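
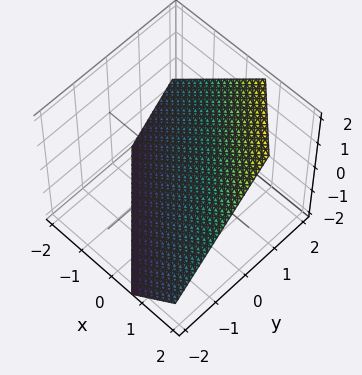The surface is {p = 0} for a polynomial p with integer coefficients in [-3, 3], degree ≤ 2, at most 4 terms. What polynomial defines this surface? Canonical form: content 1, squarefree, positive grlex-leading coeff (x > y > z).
3*x + 3*y - 3*z - 2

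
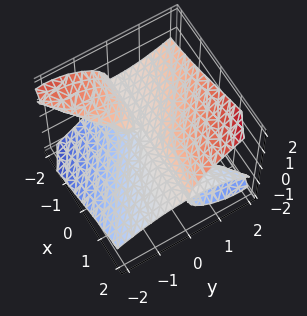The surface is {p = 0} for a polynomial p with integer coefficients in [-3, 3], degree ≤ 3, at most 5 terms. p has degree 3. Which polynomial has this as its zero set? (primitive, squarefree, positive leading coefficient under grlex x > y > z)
3*x*y*z + y^3 - 3*z^3

(a) There are 2 components. Treating them together as one polynomial.
(b) deg p = 3. The shape is more complex than any degree-2 surface.
(c) From the axis intercepts and sections: it meets the z-axis at z = 0 (among the integer gridlines); every point of the x-axis in the box is on the surface; it crosses the y-axis at the gridline y = 0.
(d) Fitting integer coefficients to these (and the overall shape) gives p.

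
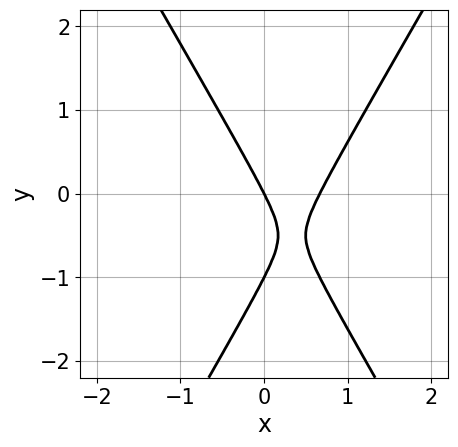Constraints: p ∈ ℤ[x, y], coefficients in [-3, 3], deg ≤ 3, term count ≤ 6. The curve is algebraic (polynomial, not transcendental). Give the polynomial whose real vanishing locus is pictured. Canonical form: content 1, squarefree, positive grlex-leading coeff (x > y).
1. deg p = 2. No degree-1 curve has this shape.
2. Against the integer gridlines: it crosses the x-axis at the gridline x = 0; the y-axis gridline crossings are at y ∈ {-1, 0}.
3. Together with the visible shape, these determine p as stated.

3*x^2 - y^2 - 2*x - y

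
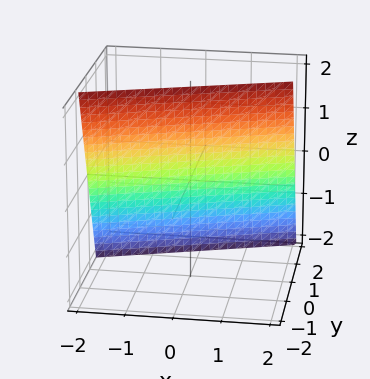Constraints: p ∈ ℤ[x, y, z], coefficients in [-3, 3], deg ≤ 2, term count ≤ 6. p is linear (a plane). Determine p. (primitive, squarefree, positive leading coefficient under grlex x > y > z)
x - 3*y - z + 2

1. The degree is 1 — the surface is flat (a plane).
2. From the axis intercepts and sections: one x-axis crossing is at x = -2; one z-axis crossing is at z = 2.
3. The integer polynomial consistent with all of this is the stated p.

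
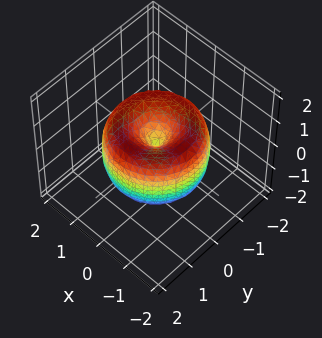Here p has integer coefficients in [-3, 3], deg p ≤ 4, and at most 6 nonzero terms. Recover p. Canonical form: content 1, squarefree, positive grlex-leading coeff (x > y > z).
The degree is 4 — a generic line meets the surface in up to 4 points.
By symmetry, the z-axis is an axis of rotation, so x and y enter only as x² + y².
Against the integer gridlines: it crosses the z-axis at the gridline z = 0; it crosses the x-axis at the gridline x = 0.
Together with the visible shape, these determine p as stated.

x^4 + 2*x^2*y^2 + y^4 - 2*x^2 - 2*y^2 + z^2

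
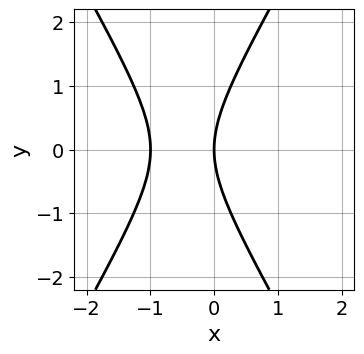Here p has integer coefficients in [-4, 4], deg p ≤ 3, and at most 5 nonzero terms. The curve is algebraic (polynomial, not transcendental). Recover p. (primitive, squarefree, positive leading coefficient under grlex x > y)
deg p = 2. The shape is more complex than any degree-1 curve.
Symmetries: the y ↦ −y reflection is a symmetry, so y appears only in even powers.
Against the integer gridlines: the x-axis gridline crossings are at x ∈ {-1, 0}; one y-axis crossing is at y = 0.
These observations pin down the coefficients.

3*x^2 - y^2 + 3*x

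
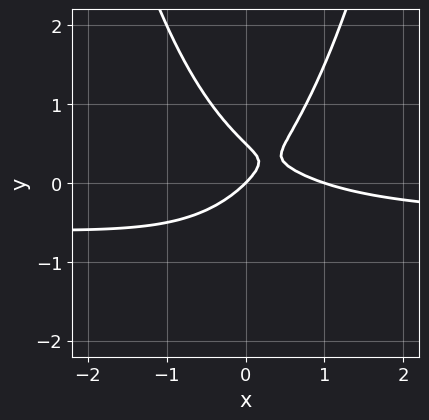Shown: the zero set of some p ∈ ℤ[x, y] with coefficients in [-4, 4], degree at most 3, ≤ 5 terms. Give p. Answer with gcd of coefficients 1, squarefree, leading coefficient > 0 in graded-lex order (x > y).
1. Degree: a generic line meets the curve in up to 3 points, so deg p = 3.
2. From the visible intercepts: among the integer gridlines, it crosses the x-axis at x ∈ {0, 1}; one y-axis crossing is at y = 0.
3. Putting this together gives p.

2*x^2*y + x^2 - 2*y^2 - x + y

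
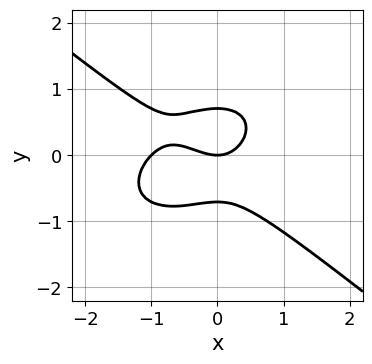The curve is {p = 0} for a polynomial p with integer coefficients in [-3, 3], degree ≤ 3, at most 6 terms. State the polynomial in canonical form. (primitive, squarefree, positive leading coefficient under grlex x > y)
x^3 + 2*y^3 + x^2 - y

(a) Degree: no degree-2 curve has this shape, so deg p = 3.
(b) From the axis intercepts and sections: one y-axis crossing is at y = 0; the x-axis gridline crossings are at x ∈ {-1, 0}.
(c) Fitting integer coefficients to these (and the overall shape) gives p.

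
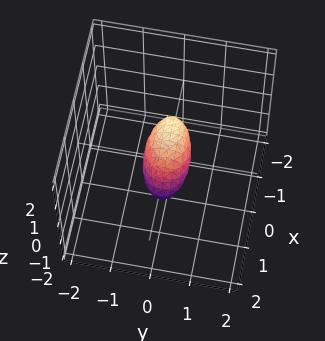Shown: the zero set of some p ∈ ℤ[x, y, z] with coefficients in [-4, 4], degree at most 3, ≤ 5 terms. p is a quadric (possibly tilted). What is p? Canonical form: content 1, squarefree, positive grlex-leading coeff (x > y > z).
Degree: a generic line meets the surface in up to 2 points, so deg p = 2.
The integer polynomial consistent with all of this is the stated p.

2*x^2 + 3*x*z + 3*y^2 + 3*z^2 - 1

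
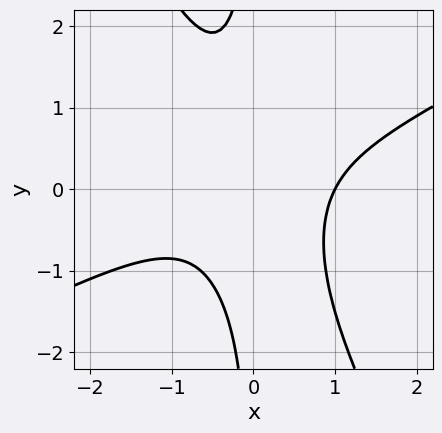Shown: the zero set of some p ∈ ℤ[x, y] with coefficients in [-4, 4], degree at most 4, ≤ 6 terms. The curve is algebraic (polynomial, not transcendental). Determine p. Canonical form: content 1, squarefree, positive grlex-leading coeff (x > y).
2*x^3 - 3*x^2*y - 2*x*y^2 - 2

deg p = 3.
Observable constraints: it misses every integer gridline on the y-axis; it meets the x-axis at x = 1 (among the integer gridlines).
Putting this together gives p.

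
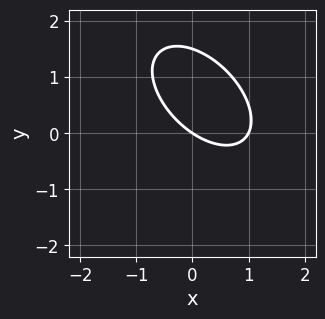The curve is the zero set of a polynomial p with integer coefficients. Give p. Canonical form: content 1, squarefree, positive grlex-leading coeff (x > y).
2*x^2 + 2*x*y + 2*y^2 - 2*x - 3*y

(a) Degree: no degree-1 curve has this shape, so deg p = 2.
(b) Observable constraints: the x-axis gridline crossings are at x ∈ {0, 1}; it crosses the y-axis at the gridline y = 0.
(c) Together with the visible shape, these determine p as stated.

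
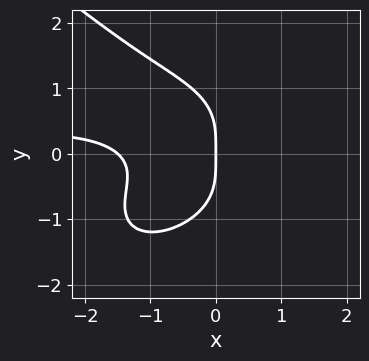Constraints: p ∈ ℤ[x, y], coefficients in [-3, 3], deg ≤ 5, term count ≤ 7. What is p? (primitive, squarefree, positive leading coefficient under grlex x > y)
x^3*y + 2*y^4 + 3*x*y^2 + 2*x^2 + 3*x

First, degree: a generic line meets the curve in up to 4 points, so deg p = 4.
Then, checking where it meets the axes: it meets the y-axis at y = 0 (among the integer gridlines); one x-axis crossing is at x = 0.
Finally, assembling these constraints gives the stated polynomial.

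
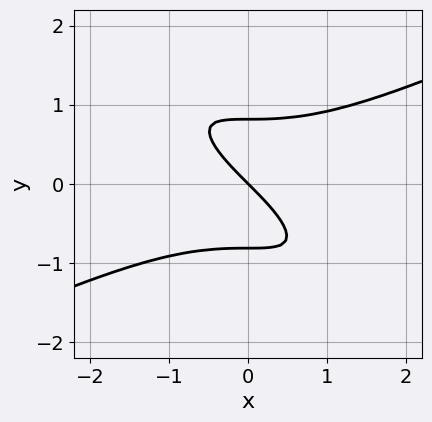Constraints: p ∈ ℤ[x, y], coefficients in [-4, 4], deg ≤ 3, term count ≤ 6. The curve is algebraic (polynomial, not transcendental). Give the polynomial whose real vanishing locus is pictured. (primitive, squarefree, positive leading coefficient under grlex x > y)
1. The degree is 3 — the shape is more complex than any degree-2 curve.
2. From the axis intercepts and sections: it crosses the x-axis at the gridline x = 0; one y-axis crossing is at y = 0.
3. Assembling these constraints gives the stated polynomial.

x^3 - 3*x*y^2 - 3*y^3 + 2*x + 2*y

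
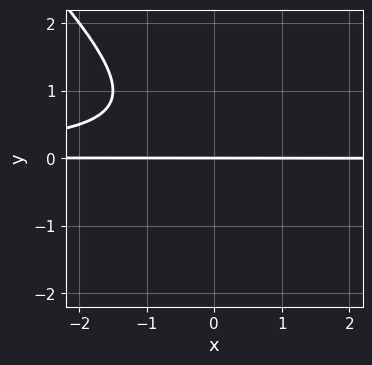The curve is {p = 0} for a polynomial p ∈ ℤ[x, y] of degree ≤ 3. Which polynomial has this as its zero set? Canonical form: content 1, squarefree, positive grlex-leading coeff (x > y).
(a) Degree: a generic line meets the curve in up to 3 points, so deg p = 3.
(b) From the visible intercepts: every point of the x-axis in the box is on the curve; it meets the y-axis at y = 0 (among the integer gridlines).
(c) Solving for integer coefficients yields p as stated.

2*x*y^2 + 2*y^3 - y^2 + 2*y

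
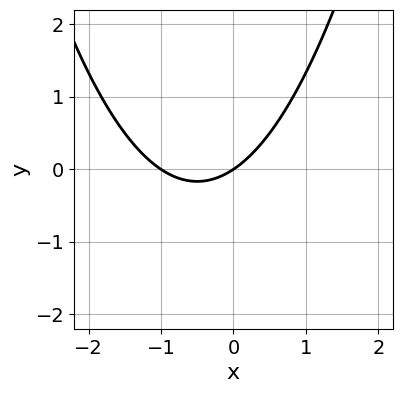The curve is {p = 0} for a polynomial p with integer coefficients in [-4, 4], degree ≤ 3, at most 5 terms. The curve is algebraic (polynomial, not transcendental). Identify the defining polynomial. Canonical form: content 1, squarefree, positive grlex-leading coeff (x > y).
2*x^2 + 2*x - 3*y

deg p = 2.
Checking where it meets the axes: among the integer gridlines, it crosses the x-axis at x ∈ {-1, 0}; it crosses the y-axis at the gridline y = 0.
Matching integer coefficients to the picture gives p.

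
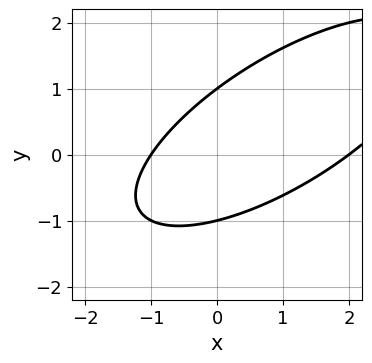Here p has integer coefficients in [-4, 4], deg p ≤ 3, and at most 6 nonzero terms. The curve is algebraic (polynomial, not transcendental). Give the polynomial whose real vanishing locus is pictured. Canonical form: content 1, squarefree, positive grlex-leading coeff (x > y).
Degree: a generic line meets the curve in up to 2 points, so deg p = 2.
From the visible intercepts: the y-axis gridline crossings are at y ∈ {-1, 1}; the x-axis gridline crossings are at x ∈ {-1, 2}.
Together with the visible shape, these determine p as stated.

x^2 - 2*x*y + 2*y^2 - x - 2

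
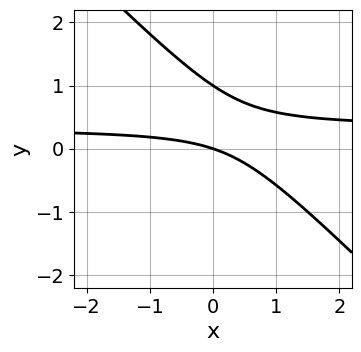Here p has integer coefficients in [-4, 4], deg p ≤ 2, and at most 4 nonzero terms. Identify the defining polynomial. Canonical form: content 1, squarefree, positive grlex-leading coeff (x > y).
3*x*y + 3*y^2 - x - 3*y

(a) The degree is 2 — no degree-1 curve has this shape.
(b) From the axis intercepts and sections: among the integer gridlines, it crosses the y-axis at y ∈ {0, 1}; one x-axis crossing is at x = 0.
(c) Matching integer coefficients to the picture gives p.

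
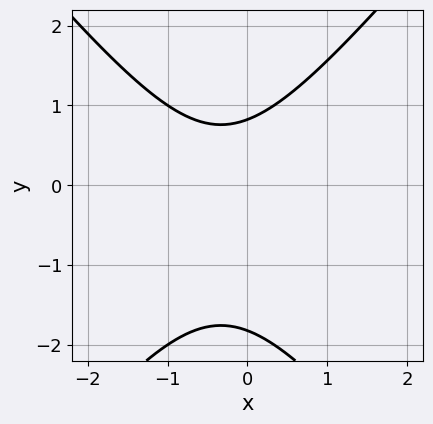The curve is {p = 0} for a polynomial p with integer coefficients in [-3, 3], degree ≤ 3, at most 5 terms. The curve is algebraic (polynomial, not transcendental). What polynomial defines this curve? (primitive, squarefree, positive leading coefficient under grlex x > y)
3*x^2 - 2*y^2 + 2*x - 2*y + 3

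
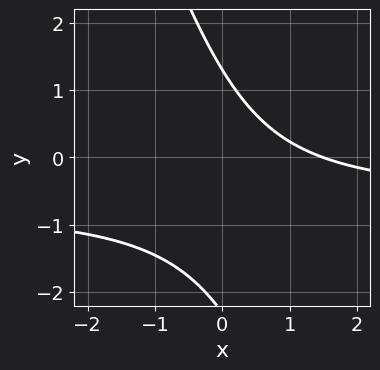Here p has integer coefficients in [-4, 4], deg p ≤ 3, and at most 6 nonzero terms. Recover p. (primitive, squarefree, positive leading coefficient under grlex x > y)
3*x*y + y^2 + 2*x + y - 3

1. The degree is 2 — a generic line meets the curve in up to 2 points.
2. Matching integer coefficients to the picture gives p.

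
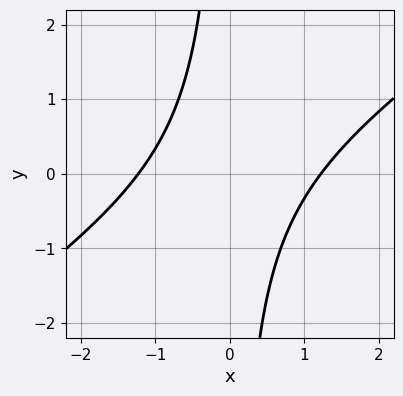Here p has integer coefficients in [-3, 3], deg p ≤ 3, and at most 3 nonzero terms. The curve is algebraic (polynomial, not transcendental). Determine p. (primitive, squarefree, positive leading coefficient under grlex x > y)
First, degree: no degree-1 curve has this shape, so deg p = 2.
Then, from the axis intercepts and sections: the curve avoids every integer y-axis point in the box.
Finally, the integer polynomial consistent with all of this is the stated p.

2*x^2 - 3*x*y - 3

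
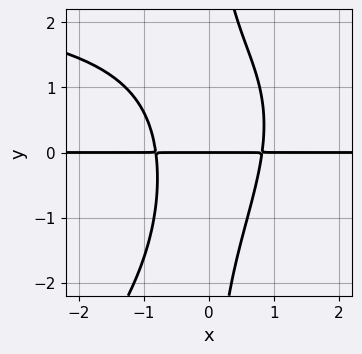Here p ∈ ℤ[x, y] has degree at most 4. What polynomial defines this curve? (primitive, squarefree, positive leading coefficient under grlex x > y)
Degree: no degree-3 curve has this shape, so deg p = 4.
From the visible intercepts: it crosses the y-axis at the gridline y = 0; every point of the x-axis in the box is on the curve.
The integer polynomial consistent with all of this is the stated p.

x^2*y^2 - x*y^3 - 3*x^2*y + 2*y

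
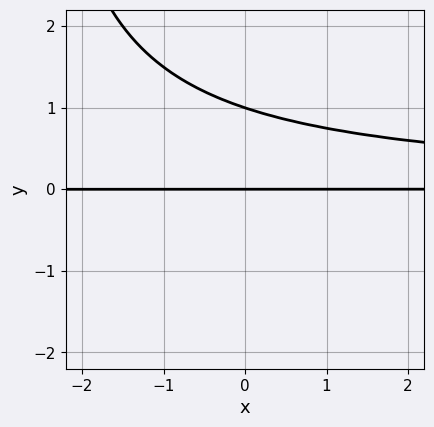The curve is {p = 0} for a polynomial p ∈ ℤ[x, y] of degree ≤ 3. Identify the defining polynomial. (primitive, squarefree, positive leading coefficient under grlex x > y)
x*y^2 + 3*y^2 - 3*y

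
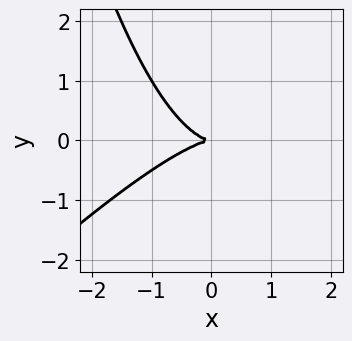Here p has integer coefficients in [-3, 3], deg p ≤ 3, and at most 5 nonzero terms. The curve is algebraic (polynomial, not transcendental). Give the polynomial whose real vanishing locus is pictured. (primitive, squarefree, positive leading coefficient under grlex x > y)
x^3 - x^2*y + 2*y^2

deg p = 3. No degree-2 curve has this shape.
Observable constraints: one y-axis crossing is at y = 0; it meets the x-axis at x = 0 (among the integer gridlines).
Assembling these constraints gives the stated polynomial.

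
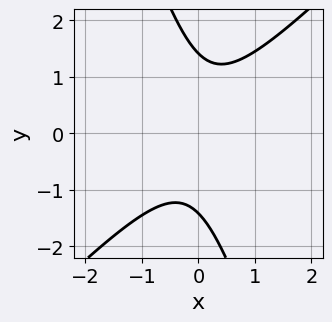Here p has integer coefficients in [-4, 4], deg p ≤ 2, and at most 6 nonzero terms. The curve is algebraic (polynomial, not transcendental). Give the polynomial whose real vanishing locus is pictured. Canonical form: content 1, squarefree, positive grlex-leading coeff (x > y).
3*x^2 - 2*x*y - y^2 + 2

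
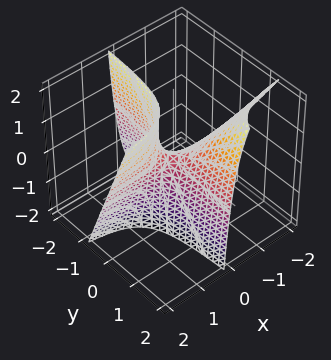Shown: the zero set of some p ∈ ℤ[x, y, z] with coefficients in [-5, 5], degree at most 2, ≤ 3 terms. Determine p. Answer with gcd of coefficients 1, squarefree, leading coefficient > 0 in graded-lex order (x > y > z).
4*x*y - 2*x*z + z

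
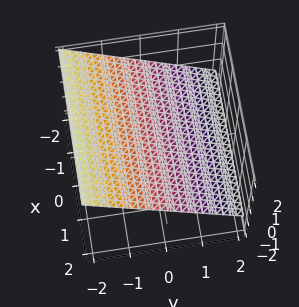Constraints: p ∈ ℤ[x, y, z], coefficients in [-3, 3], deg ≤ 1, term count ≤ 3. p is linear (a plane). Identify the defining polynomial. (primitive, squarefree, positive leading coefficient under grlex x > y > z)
First, deg p = 1. Every cross-section is a straight line — this is a plane.
Next, reading off the gridlines: it meets the y-axis at y = 1 (among the integer gridlines); the surface avoids every integer x-axis point in the box.
Finally, matching integer coefficients to the picture gives p.

2*y + 3*z - 2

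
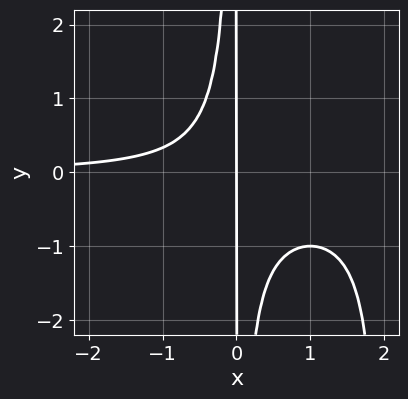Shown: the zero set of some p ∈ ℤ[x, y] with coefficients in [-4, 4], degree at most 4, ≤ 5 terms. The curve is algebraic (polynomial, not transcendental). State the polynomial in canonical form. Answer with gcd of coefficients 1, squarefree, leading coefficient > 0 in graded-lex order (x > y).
x^3*y - 2*x^2*y - x

First, degree: the shape is more complex than any degree-3 curve, so deg p = 4.
Then, observable constraints: the visible y-axis segment lies entirely on the curve; one x-axis crossing is at x = 0.
Finally, these observations pin down the coefficients.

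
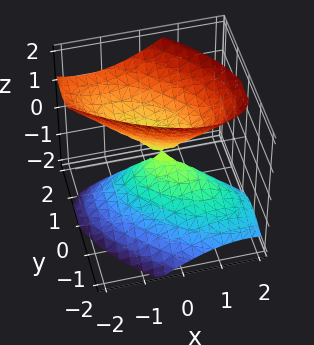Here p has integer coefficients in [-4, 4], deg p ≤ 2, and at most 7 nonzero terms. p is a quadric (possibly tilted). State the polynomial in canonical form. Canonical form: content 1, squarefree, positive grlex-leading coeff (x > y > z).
2*x^2 + 3*x*y + 3*y^2 - 2*y*z - 2*z^2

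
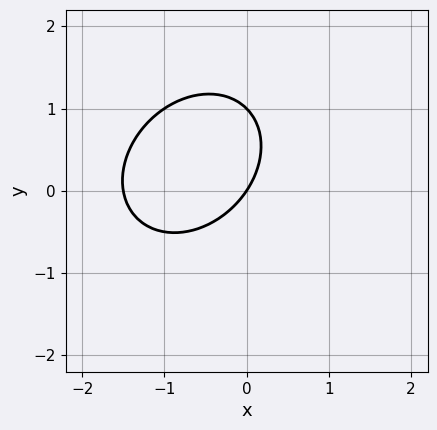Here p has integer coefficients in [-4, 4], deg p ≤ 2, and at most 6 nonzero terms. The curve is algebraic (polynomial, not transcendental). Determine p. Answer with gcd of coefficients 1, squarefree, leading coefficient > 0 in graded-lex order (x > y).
2*x^2 - x*y + 2*y^2 + 3*x - 2*y

First, degree: no degree-1 curve has this shape, so deg p = 2.
Then, observable constraints: it crosses the x-axis at the gridline x = 0; the y-axis gridline crossings are at y ∈ {0, 1}.
Finally, solving for integer coefficients yields p as stated.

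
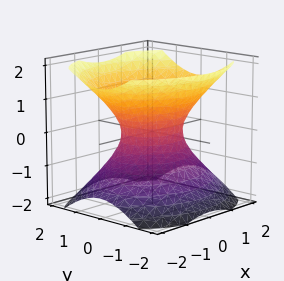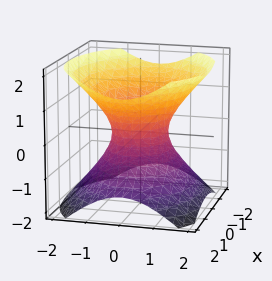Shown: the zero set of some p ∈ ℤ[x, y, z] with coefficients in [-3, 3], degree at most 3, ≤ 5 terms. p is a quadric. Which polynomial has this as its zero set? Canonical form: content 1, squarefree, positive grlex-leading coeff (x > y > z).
2*x^2 + 3*y^2 - 3*z^2 - 2

(a) The degree is 2 — an hourglass — one-sheet hyperboloid; a quadric.
(b) Symmetries: mirror symmetry z ↦ −z ⇒ only even powers of z; the y ↦ −y reflection is a symmetry, so y appears only in even powers; it's symmetric under x → −x, forcing even powers of x.
(c) Checking where it meets the axes: among the integer gridlines, it crosses the x-axis at x ∈ {-1, 1}; no z-intercept at any integer in the box.
(d) These observations pin down the coefficients.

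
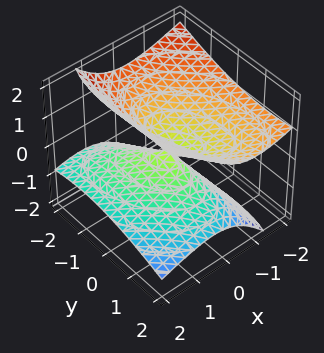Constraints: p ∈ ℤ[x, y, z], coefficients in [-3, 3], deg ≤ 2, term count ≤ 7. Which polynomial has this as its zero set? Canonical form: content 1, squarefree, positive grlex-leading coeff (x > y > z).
1. There are 2 components. They look like related sheets of one shape, so recover p as a whole.
2. The degree is 2 — no degree-1 surface has this shape.
3. From the axis intercepts and sections: one y-axis crossing is at y = 0; it crosses the x-axis at the gridline x = 0.
4. These observations pin down the coefficients.

2*x^2 + x*y + 3*x*z + y^2 - 3*z^2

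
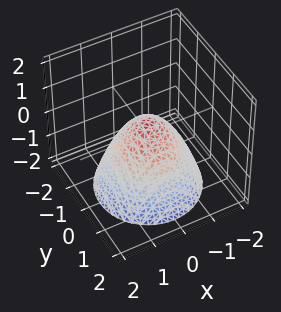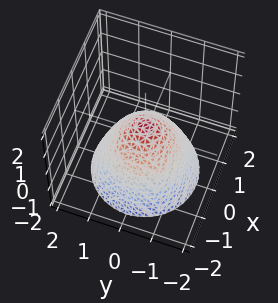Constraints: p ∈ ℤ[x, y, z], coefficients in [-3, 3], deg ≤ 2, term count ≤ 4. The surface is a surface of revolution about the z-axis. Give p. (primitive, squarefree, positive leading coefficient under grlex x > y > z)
1. Degree: no degree-1 surface has this shape, so deg p = 2.
2. Symmetries: rotational symmetry about the z-axis ⇒ p depends on x, y only through x² + y².
3. From the visible intercepts: a circular section at z = 0 has radius between 0 and 1.
4. Assembling these constraints gives the stated polynomial.

2*x^2 + 2*y^2 + 2*z - 1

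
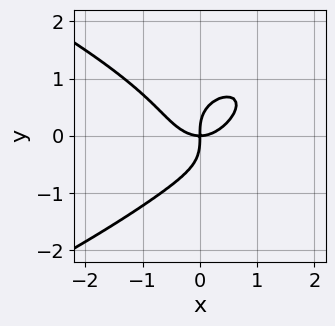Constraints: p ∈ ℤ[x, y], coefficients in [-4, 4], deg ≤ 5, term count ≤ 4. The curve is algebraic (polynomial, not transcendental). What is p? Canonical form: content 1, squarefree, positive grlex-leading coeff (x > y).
The degree is 4 — a generic line meets the curve in up to 4 points.
Checking where it meets the axes: it crosses the x-axis at the gridline x = 0; it meets the y-axis at y = 0 (among the integer gridlines).
Solving for integer coefficients yields p as stated.

y^4 + x^3 - x*y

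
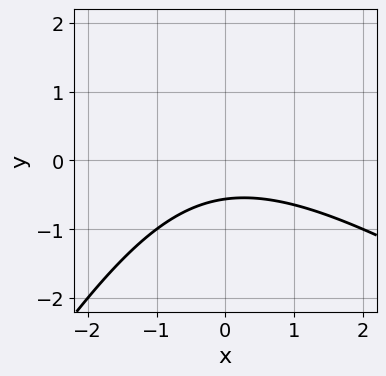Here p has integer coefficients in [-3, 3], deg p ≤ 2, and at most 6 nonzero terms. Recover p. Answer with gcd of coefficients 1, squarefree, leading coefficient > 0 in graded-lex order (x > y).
x^2 + x*y - y^2 + 3*y + 2

(a) Degree: no degree-1 curve has this shape, so deg p = 2.
(b) Observable constraints: the curve avoids every integer x-axis point in the box.
(c) Together with the visible shape, these determine p as stated.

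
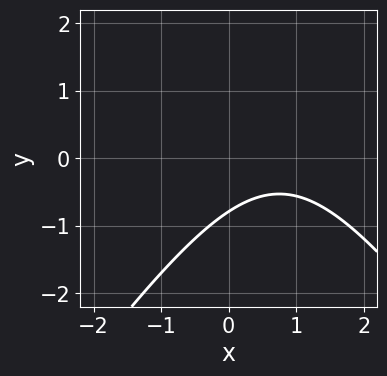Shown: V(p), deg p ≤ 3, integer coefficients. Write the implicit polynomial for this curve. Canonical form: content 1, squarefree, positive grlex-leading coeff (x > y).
Degree: a generic line meets the curve in up to 2 points, so deg p = 2.
Reading off the gridlines: it misses every integer gridline on the x-axis.
Solving for integer coefficients yields p as stated.

2*x^2 - y^2 - 3*x + 3*y + 3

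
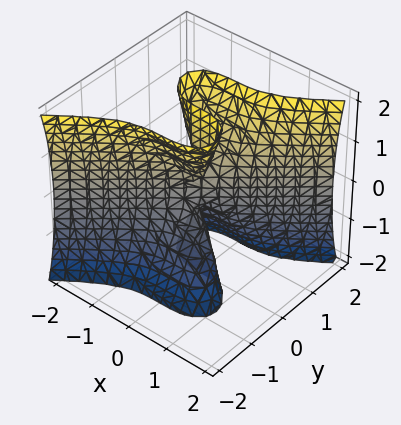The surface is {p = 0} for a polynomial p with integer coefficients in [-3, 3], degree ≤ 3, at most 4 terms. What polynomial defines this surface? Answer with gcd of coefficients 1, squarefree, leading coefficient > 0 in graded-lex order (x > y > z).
2*x^3 - 3*y^3 + y*z^2

(a) Degree: no degree-2 surface has this shape, so deg p = 3.
(b) Checking where it meets the axes: every point of the z-axis in the box is on the surface; one y-axis crossing is at y = 0; it meets the x-axis at x = 0 (among the integer gridlines).
(c) Assembling these constraints gives the stated polynomial.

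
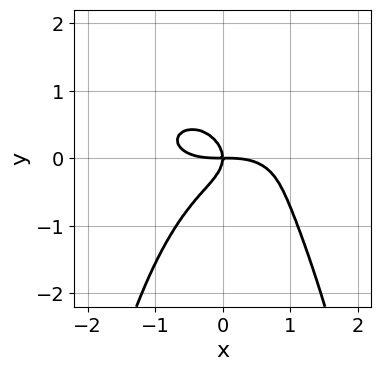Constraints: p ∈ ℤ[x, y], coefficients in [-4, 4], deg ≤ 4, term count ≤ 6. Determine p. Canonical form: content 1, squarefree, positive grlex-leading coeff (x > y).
x^4 + 3*x^2*y^2 + 3*y^3 + 2*x*y

The degree is 4 — a generic line meets the curve in up to 4 points.
Observable constraints: it crosses the x-axis at the gridline x = 0; one y-axis crossing is at y = 0.
Matching integer coefficients to the picture gives p.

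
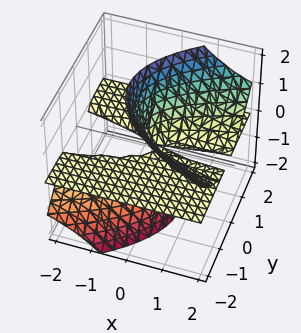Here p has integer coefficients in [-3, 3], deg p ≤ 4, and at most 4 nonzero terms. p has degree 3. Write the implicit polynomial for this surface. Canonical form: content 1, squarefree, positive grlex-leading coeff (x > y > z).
1. Degree: a generic line meets the surface in up to 3 points, so deg p = 3.
2. Checking where it meets the axes: it crosses the z-axis at the gridline z = 0; every point of the x-axis in the box is on the surface; the visible y-axis segment lies entirely on the surface.
3. Solving for integer coefficients yields p as stated.

3*x*z^2 - 2*y^2*z + z^3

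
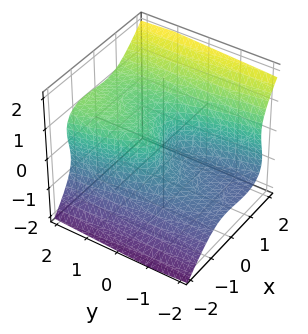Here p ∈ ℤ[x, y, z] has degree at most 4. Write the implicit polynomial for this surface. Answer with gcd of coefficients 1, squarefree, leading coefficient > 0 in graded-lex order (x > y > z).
2*x^3 + x^2*z - 3*z^3 - x + 2*y

(a) Degree: a generic line meets the surface in up to 3 points, so deg p = 3.
(b) Reading off the gridlines: it crosses the x-axis at the gridline x = 0; it meets the y-axis at y = 0 (among the integer gridlines); it meets the z-axis at z = 0 (among the integer gridlines).
(c) Solving for integer coefficients yields p as stated.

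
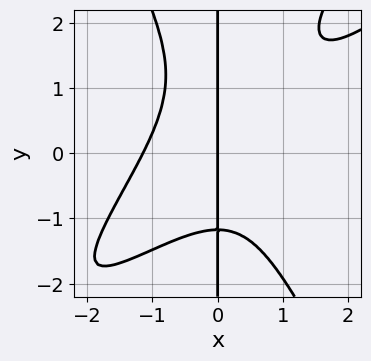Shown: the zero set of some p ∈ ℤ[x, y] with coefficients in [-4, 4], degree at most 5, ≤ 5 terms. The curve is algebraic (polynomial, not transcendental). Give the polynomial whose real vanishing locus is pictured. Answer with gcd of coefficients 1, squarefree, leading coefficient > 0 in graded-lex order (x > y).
2*x^4 - 3*x^3*y + x*y^3 - x*y^2 + 3*x

The degree is 4 — the shape is more complex than any degree-3 curve.
Checking where it meets the axes: it meets the x-axis at x = 0 (among the integer gridlines); the visible y-axis segment lies entirely on the curve.
These observations pin down the coefficients.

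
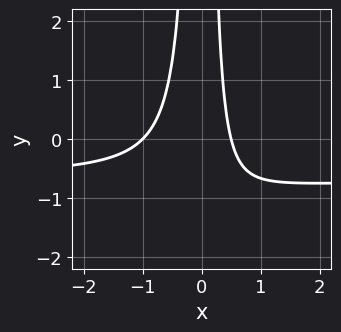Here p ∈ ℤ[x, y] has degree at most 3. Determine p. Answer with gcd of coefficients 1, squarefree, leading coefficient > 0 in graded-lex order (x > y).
(a) Degree: no degree-2 curve has this shape, so deg p = 3.
(b) From the axis intercepts and sections: the curve avoids every integer y-axis point in the box; it meets the x-axis at x = -1 (among the integer gridlines).
(c) Putting this together gives p.

3*x^2*y + 2*x^2 + x - 1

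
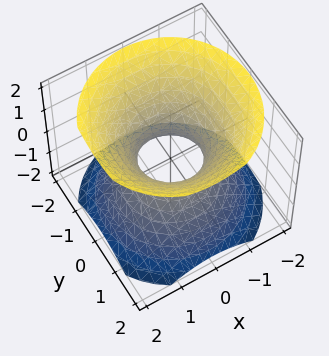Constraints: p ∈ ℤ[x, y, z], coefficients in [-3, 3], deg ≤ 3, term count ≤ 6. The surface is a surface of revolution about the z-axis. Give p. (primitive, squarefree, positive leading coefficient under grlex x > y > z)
First, deg p = 2. The shape is more complex than any degree-1 surface.
Then, by symmetry, the surface is invariant under rotation about z: p = q(x² + y², z).
Then, checking where it meets the axes: a circular section at z = -1 has radius between 1 and 2; it misses every integer gridline on the z-axis.
Finally, the integer polynomial consistent with all of this is the stated p.

3*x^2 + 3*y^2 - 3*z^2 - 2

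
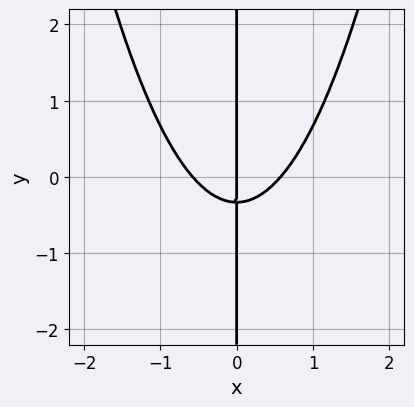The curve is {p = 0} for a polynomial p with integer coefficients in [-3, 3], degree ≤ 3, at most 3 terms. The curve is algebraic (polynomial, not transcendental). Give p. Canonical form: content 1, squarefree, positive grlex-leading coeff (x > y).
(a) Degree: a generic line meets the curve in up to 3 points, so deg p = 3.
(b) Reading off the gridlines: the visible y-axis segment lies entirely on the curve; it crosses the x-axis at the gridline x = 0.
(c) Fitting integer coefficients to these (and the overall shape) gives p.

3*x^3 - 3*x*y - x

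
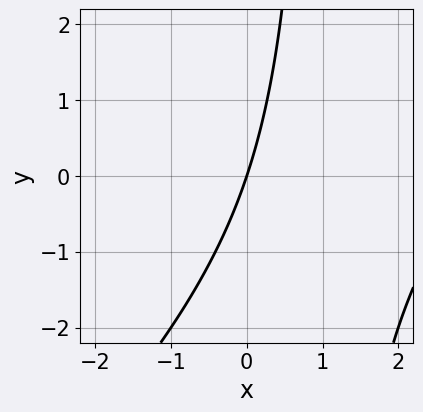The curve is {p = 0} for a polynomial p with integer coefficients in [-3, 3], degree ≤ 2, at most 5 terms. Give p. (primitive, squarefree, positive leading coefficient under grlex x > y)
x^2 - x*y - 3*x + y

Degree: the shape is more complex than any degree-1 curve, so deg p = 2.
Checking where it meets the axes: it crosses the y-axis at the gridline y = 0; it meets the x-axis at x = 0 (among the integer gridlines).
The integer polynomial consistent with all of this is the stated p.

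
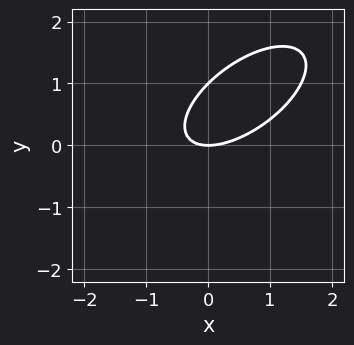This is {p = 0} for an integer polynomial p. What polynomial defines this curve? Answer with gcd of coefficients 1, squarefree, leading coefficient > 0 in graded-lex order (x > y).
2*x^2 - 3*x*y + 3*y^2 - 3*y

(a) The degree is 2 — a generic line meets the curve in up to 2 points.
(b) From the visible intercepts: it crosses the x-axis at the gridline x = 0; among the integer gridlines, it crosses the y-axis at y ∈ {0, 1}.
(c) Matching integer coefficients to the picture gives p.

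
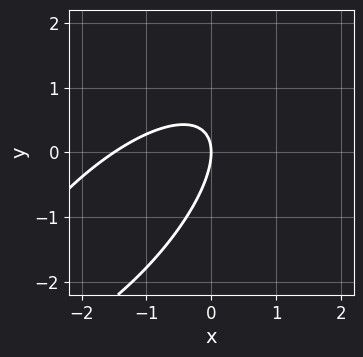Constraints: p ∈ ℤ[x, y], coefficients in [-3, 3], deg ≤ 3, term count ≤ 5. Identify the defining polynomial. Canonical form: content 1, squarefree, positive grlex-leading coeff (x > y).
First, degree: a generic line meets the curve in up to 2 points, so deg p = 2.
Then, from the axis intercepts and sections: it crosses the y-axis at the gridline y = 0; one x-axis crossing is at x = 0.
Finally, fitting integer coefficients to these (and the overall shape) gives p.

2*x^2 - 3*x*y + 2*y^2 + 3*x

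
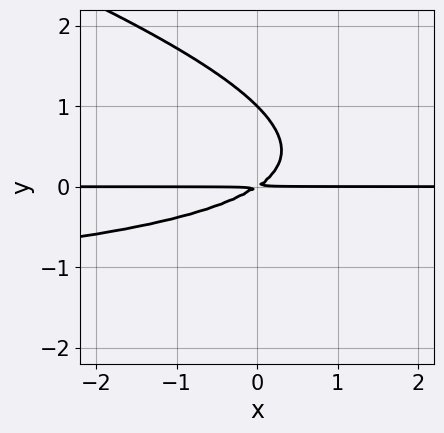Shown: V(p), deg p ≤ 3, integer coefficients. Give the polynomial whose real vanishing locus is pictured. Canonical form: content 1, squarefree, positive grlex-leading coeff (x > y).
x*y^2 + 3*y^3 + 2*x*y - 3*y^2

1. Degree: a generic line meets the curve in up to 3 points, so deg p = 3.
2. Observable constraints: it crosses the y-axis at the gridline y = 1; every point of the x-axis in the box is on the curve.
3. Matching integer coefficients to the picture gives p.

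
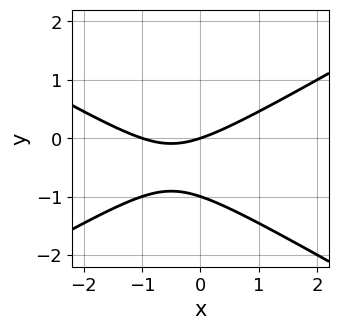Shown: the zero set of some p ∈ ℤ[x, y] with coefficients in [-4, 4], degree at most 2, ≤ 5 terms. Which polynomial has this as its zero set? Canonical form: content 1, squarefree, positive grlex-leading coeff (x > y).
x^2 - 3*y^2 + x - 3*y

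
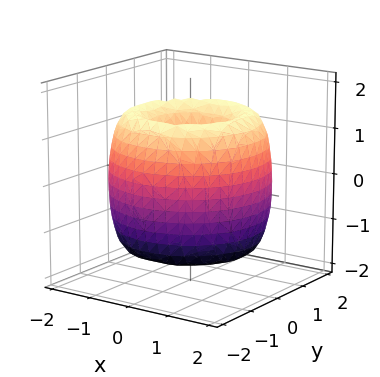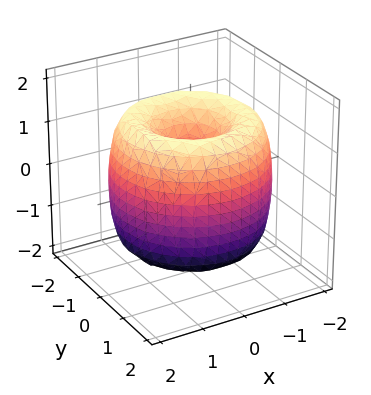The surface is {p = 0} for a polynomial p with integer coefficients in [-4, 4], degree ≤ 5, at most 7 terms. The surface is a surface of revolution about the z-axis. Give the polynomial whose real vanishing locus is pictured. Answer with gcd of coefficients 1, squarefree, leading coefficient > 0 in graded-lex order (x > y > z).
x^4 + 2*x^2*y^2 + y^4 - 3*x^2 - 3*y^2 + z^2

First, the degree is 4 — a generic line meets the surface in up to 4 points.
Next, by symmetry, every cross-section ⟂ z is a circle, so x, y appear only via x² + y².
Then, from the visible intercepts: a circular section at z = 1 has radius between 0 and 1; it meets the x-axis at x = 0 (among the integer gridlines); it crosses the y-axis at the gridline y = 0; one z-axis crossing is at z = 0.
Finally, solving for integer coefficients yields p as stated.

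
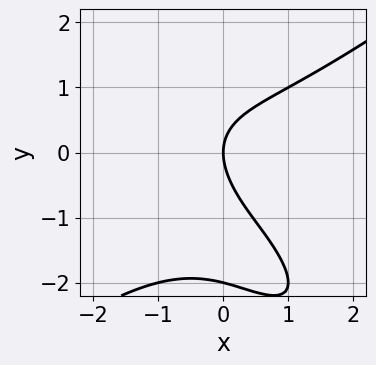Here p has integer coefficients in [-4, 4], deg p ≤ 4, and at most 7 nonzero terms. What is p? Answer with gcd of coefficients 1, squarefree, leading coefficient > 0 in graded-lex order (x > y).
First, the degree is 3 — no degree-2 curve has this shape.
Next, observable constraints: it meets the x-axis at x = 0 (among the integer gridlines); among the integer gridlines, it crosses the y-axis at y ∈ {-2, 0}.
Finally, together with the visible shape, these determine p as stated.

x^3 - x*y^2 - y^3 - 2*y^2 + 3*x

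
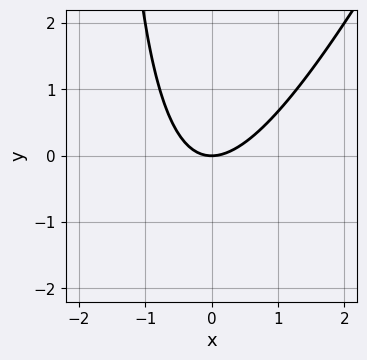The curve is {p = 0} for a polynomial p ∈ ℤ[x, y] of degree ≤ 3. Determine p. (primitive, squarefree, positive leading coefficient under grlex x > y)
2*x^2 - x*y - 2*y

1. deg p = 2.
2. From the axis intercepts and sections: one y-axis crossing is at y = 0; it crosses the x-axis at the gridline x = 0.
3. These observations pin down the coefficients.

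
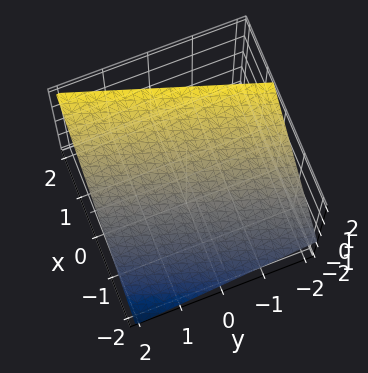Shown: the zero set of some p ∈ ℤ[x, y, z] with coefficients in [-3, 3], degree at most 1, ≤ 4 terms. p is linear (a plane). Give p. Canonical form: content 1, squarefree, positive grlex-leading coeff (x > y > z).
3*x - y - 3*z + 2

First, the degree is 1 — the surface is flat (a plane).
Then, from the axis intercepts and sections: it crosses the y-axis at the gridline y = 2.
Finally, together with the visible shape, these determine p as stated.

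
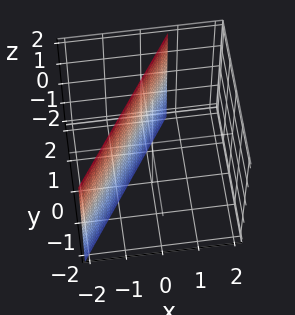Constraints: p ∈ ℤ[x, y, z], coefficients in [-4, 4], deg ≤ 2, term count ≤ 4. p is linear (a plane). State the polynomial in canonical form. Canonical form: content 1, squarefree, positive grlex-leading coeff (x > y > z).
3*x - 2*y + 2

1. The degree is 1 — every cross-section is a straight line — this is a plane.
2. Checking where it meets the axes: no z-intercept at any integer in the box; it meets the y-axis at y = 1 (among the integer gridlines).
3. The integer polynomial consistent with all of this is the stated p.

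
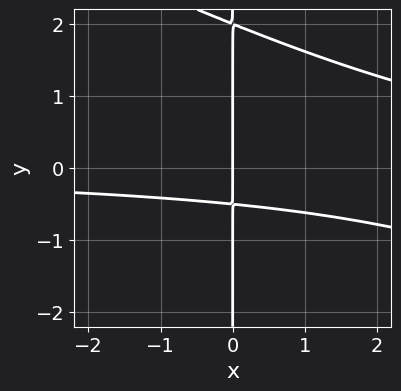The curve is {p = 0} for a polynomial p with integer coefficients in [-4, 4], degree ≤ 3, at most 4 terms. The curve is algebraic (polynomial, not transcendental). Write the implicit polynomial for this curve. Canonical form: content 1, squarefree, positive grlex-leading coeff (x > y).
First, deg p = 3. A generic line meets the curve in up to 3 points.
Then, from the axis intercepts and sections: it crosses the x-axis at the gridline x = 0; the visible y-axis segment lies entirely on the curve.
Finally, fitting integer coefficients to these (and the overall shape) gives p.

x^2*y + 2*x*y^2 - 3*x*y - 2*x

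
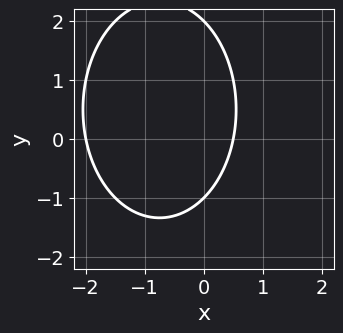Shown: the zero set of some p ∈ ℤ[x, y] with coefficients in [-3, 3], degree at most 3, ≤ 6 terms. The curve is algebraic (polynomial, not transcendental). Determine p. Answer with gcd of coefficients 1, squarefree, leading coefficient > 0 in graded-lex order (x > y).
The degree is 2 — a generic line meets the curve in up to 2 points.
From the visible intercepts: the y-axis gridline crossings are at y ∈ {-1, 2}; it crosses the x-axis at the gridline x = -2.
Putting this together gives p.

2*x^2 + y^2 + 3*x - y - 2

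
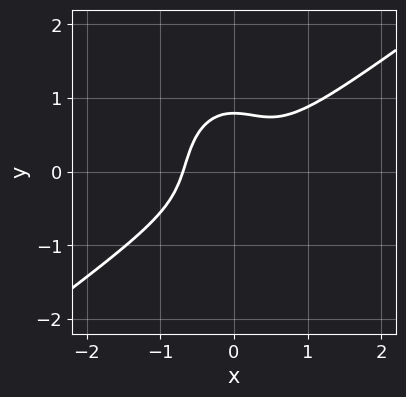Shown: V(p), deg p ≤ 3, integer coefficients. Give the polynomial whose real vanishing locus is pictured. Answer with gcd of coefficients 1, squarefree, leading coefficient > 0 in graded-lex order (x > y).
(a) The degree is 3 — the shape is more complex than any degree-2 curve.
(b) Putting this together gives p.

3*x^3 - 3*x^2*y - 2*y^3 + 1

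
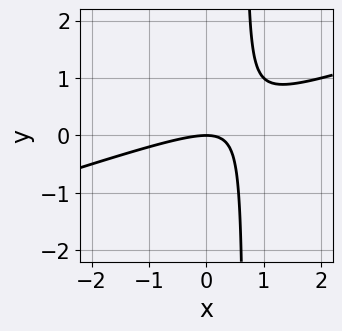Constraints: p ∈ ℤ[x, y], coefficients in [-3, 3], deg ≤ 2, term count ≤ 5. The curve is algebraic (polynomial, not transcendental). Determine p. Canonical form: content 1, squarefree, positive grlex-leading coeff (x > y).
x^2 - 3*x*y + 2*y

First, the degree is 2 — no degree-1 curve has this shape.
Then, against the integer gridlines: one x-axis crossing is at x = 0; it crosses the y-axis at the gridline y = 0.
Finally, the integer polynomial consistent with all of this is the stated p.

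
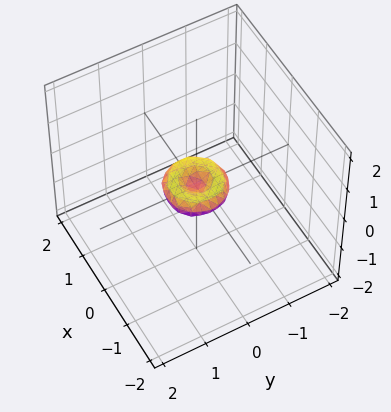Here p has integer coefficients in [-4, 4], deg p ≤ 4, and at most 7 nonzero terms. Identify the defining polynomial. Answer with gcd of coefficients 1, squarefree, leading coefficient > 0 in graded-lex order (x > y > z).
2*x^4 + 4*x^2*y^2 + 2*y^4 - x^2 - y^2 + 2*z^2

1. deg p = 4. The shape is more complex than any degree-3 surface.
2. By symmetry, the surface is invariant under rotation about z: p = q(x² + y², z).
3. Checking where it meets the axes: a circular section at z = 0 has radius between 0 and 1; it meets the z-axis at z = 0 (among the integer gridlines); one x-axis crossing is at x = 0; one y-axis crossing is at y = 0.
4. Matching integer coefficients to the picture gives p.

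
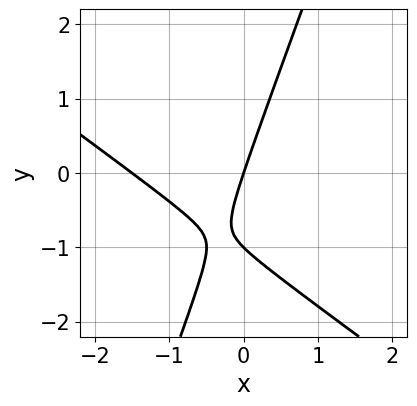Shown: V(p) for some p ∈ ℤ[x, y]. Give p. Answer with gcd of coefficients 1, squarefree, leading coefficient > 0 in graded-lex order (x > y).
Degree: a generic line meets the curve in up to 2 points, so deg p = 2.
Checking where it meets the axes: it crosses the x-axis at the gridline x = 0; the y-axis gridline crossings are at y ∈ {-1, 0}.
Fitting integer coefficients to these (and the overall shape) gives p.

2*x^2 + 2*x*y - y^2 + 3*x - y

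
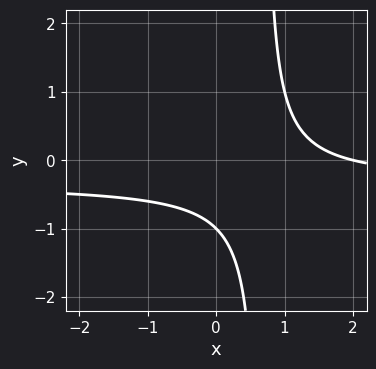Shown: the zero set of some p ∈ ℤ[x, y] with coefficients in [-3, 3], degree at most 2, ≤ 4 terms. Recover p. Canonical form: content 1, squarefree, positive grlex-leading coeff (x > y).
3*x*y + x - 2*y - 2

First, degree: no degree-1 curve has this shape, so deg p = 2.
Next, checking where it meets the axes: one y-axis crossing is at y = -1; one x-axis crossing is at x = 2.
Finally, matching integer coefficients to the picture gives p.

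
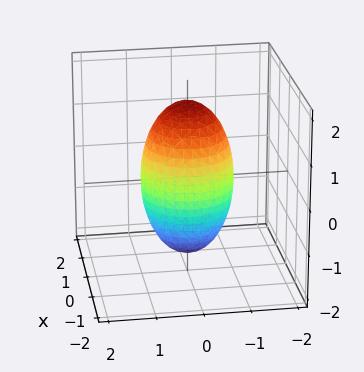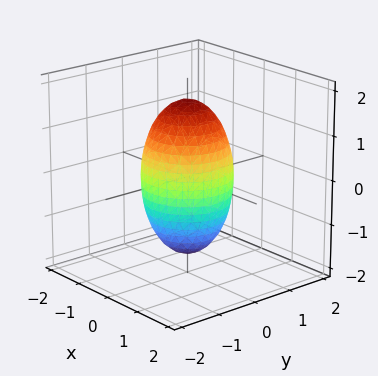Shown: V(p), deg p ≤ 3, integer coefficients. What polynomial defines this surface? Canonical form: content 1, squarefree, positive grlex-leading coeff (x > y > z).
3*x^2 + 3*y^2 + z^2 - 3

First, deg p = 2. A closed, bounded, convex surface; a quadric.
Then, by symmetry, the z-axis is an axis of rotation, so x and y enter only as x² + y²; the z ↦ −z reflection is a symmetry, so z appears only in even powers.
Then, from the axis intercepts and sections: a circular section at z = 0 has radius exactly 1; among the integer gridlines, it crosses the y-axis at y ∈ {-1, 1}; among the integer gridlines, it crosses the x-axis at x ∈ {-1, 1}.
Finally, the integer polynomial consistent with all of this is the stated p.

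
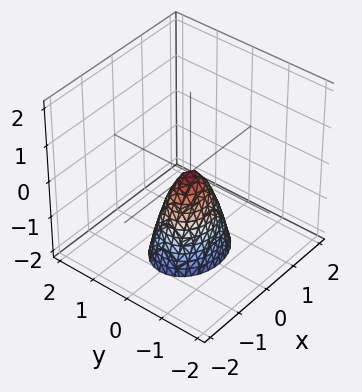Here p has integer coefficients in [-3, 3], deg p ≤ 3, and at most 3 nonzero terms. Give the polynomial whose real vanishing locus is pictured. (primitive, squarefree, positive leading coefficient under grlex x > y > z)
Degree: a single bowl opening along one axis; a quadric, so deg p = 2.
Symmetries: mirror symmetry x ↦ −x ⇒ only even powers of x; the y ↦ −y reflection is a symmetry, so y appears only in even powers.
Against the integer gridlines: it crosses the y-axis at the gridline y = 0; it crosses the z-axis at the gridline z = 0; it crosses the x-axis at the gridline x = 0.
Fitting integer coefficients to these (and the overall shape) gives p.

2*x^2 + 3*y^2 + z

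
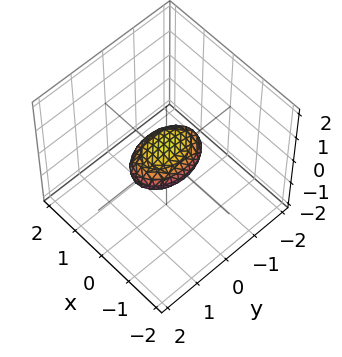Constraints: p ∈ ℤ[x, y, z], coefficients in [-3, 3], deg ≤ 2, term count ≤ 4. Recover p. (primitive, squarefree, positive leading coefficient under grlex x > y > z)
2*x^2 + y^2 + 3*z^2 - 1

1. The degree is 2 — bounded and convex; a quadric.
2. Symmetries: the y ↦ −y reflection is a symmetry, so y appears only in even powers; it's symmetric under z → −z, forcing even powers of z; mirror symmetry x ↦ −x ⇒ only even powers of x.
3. Reading off the gridlines: among the integer gridlines, it crosses the y-axis at y ∈ {-1, 1}.
4. The integer polynomial consistent with all of this is the stated p.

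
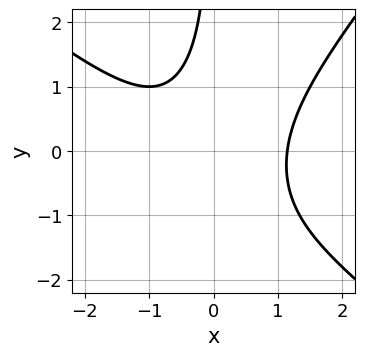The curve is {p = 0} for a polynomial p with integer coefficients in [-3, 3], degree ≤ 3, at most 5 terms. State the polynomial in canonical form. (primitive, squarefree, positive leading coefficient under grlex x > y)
2*x^3 + x^2*y - 2*x*y^2 - 2*x*y - 3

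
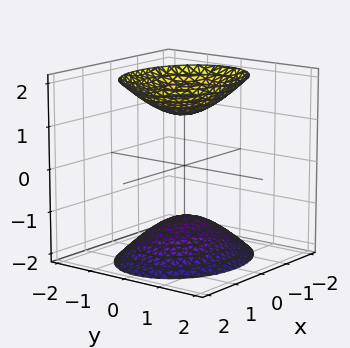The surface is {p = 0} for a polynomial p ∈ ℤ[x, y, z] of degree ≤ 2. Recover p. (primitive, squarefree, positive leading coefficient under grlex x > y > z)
2*x^2 + 3*y^2 - 2*z^2 + 3

1. I count 2 distinct pieces. They look like related sheets of one shape, so recover p as a whole.
2. Degree: two separate bowl-shaped sheets opening away from each other; a quadric, so deg p = 2.
3. Symmetries: mirror symmetry x ↦ −x ⇒ only even powers of x; the y ↦ −y reflection is a symmetry, so y appears only in even powers; the z ↦ −z reflection is a symmetry, so z appears only in even powers.
4. Checking where it meets the axes: it misses every integer gridline on the y-axis; no x-intercept at any integer in the box.
5. These observations pin down the coefficients.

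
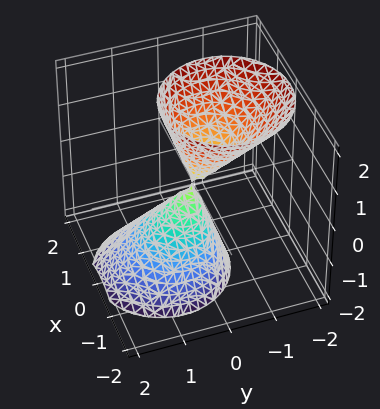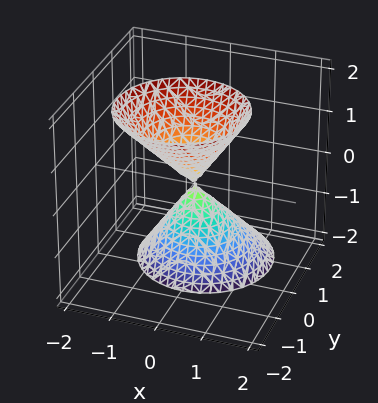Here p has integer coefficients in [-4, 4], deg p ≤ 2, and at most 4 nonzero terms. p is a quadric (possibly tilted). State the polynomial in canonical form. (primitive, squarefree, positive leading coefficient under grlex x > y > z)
3*x^2 + 3*y^2 + 2*y*z - z^2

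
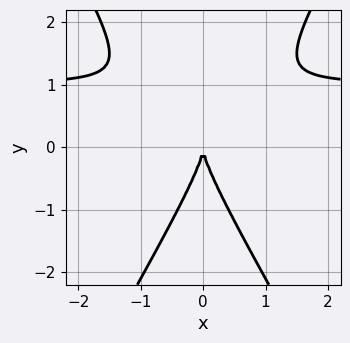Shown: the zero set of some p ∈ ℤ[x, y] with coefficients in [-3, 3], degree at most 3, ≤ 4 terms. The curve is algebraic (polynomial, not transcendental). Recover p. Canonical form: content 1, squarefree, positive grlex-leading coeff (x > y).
Degree: the shape is more complex than any degree-2 curve, so deg p = 3.
Symmetries: it's symmetric under x → −x, forcing even powers of x.
From the visible intercepts: it meets the x-axis at x = 0 (among the integer gridlines); it meets the y-axis at y = 0 (among the integer gridlines).
Together with the visible shape, these determine p as stated.

3*x^2*y - y^3 - 3*x^2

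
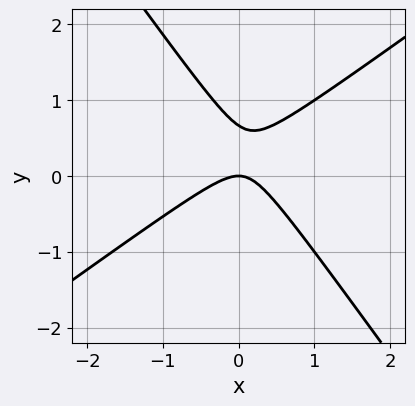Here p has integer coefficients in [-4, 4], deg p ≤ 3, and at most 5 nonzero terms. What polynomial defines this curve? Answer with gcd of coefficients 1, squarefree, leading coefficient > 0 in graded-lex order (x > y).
3*x^2 - 2*x*y - 3*y^2 + 2*y

First, degree: no degree-1 curve has this shape, so deg p = 2.
Then, observable constraints: it meets the x-axis at x = 0 (among the integer gridlines); it meets the y-axis at y = 0 (among the integer gridlines).
Finally, putting this together gives p.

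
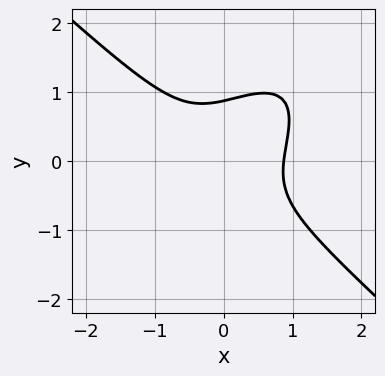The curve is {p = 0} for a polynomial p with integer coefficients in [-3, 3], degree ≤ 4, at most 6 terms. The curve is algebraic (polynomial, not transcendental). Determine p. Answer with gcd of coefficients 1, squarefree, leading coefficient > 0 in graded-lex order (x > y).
First, the degree is 3 — the shape is more complex than any degree-2 curve.
Finally, matching integer coefficients to the picture gives p.

3*x^3 - x^2*y - 2*x*y^2 + 3*y^3 - 2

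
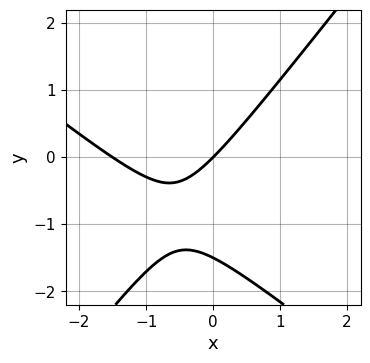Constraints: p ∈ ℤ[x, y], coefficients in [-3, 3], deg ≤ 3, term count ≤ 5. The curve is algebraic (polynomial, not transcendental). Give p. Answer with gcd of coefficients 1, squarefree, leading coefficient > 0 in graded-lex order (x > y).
1. Degree: no degree-1 curve has this shape, so deg p = 2.
2. Against the integer gridlines: one x-axis crossing is at x = 0; it crosses the y-axis at the gridline y = 0.
3. Assembling these constraints gives the stated polynomial.

2*x^2 + x*y - 2*y^2 + 3*x - 3*y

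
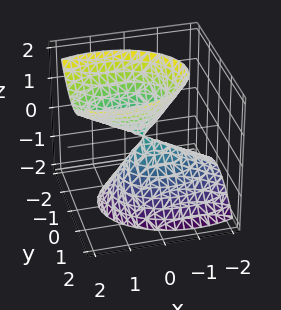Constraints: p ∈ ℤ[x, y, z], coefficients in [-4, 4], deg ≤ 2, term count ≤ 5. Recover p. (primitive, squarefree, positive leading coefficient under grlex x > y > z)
x^2 - x*z + 2*y^2 - z^2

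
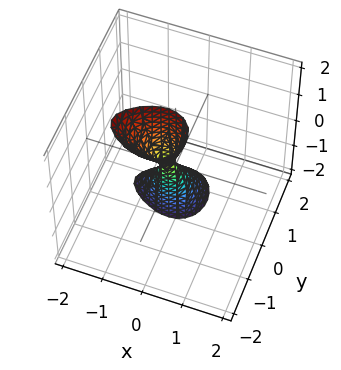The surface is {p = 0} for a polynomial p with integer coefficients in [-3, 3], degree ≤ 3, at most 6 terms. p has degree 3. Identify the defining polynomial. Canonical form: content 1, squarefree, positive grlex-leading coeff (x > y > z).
x^3 + 3*x^2 + 3*y^2 + 2*y*z + x

1. Degree: a generic line meets the surface in up to 3 points, so deg p = 3.
2. From the visible intercepts: every point of the z-axis in the box is on the surface; it meets the y-axis at y = 0 (among the integer gridlines); one x-axis crossing is at x = 0.
3. Solving for integer coefficients yields p as stated.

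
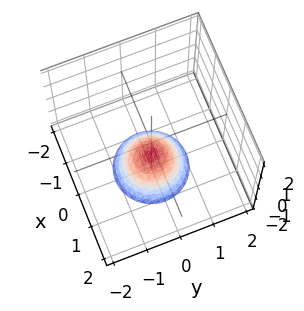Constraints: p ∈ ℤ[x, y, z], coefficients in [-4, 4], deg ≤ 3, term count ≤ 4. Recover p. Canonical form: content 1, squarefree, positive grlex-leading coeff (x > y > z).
x^2 + y^2 + z + 1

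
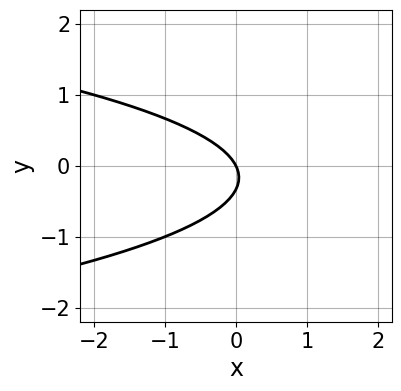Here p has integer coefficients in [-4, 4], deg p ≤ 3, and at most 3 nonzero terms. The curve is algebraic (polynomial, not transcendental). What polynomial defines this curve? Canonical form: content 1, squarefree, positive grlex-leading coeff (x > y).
First, degree: a generic line meets the curve in up to 2 points, so deg p = 2.
Next, reading off the gridlines: it meets the y-axis at y = 0 (among the integer gridlines); one x-axis crossing is at x = 0.
Finally, matching integer coefficients to the picture gives p.

3*y^2 + 2*x + y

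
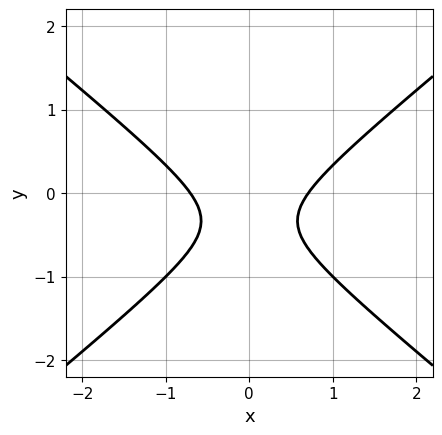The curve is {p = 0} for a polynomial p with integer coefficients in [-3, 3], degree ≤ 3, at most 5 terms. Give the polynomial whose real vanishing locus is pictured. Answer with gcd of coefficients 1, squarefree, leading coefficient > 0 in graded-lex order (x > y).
2*x^2 - 3*y^2 - 2*y - 1

First, degree: no degree-1 curve has this shape, so deg p = 2.
Then, symmetries: it's symmetric under x → −x, forcing even powers of x.
Next, against the integer gridlines: no y-intercept at any integer in the box.
Finally, putting this together gives p.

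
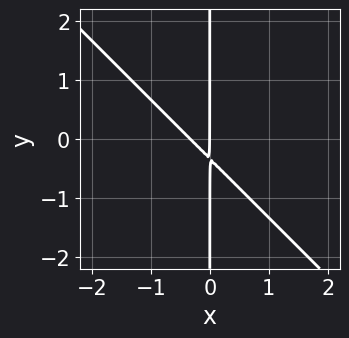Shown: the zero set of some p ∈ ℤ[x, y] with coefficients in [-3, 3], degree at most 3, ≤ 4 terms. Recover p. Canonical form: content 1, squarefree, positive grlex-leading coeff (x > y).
3*x^2 + 3*x*y + x

First, the degree is 2 — the shape is more complex than any degree-1 curve.
Next, from the visible intercepts: every point of the y-axis in the box is on the curve; one x-axis crossing is at x = 0.
Finally, together with the visible shape, these determine p as stated.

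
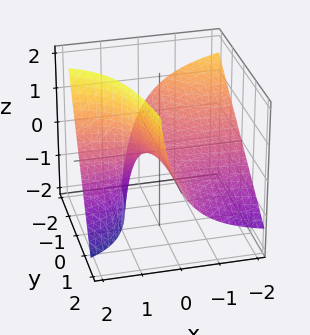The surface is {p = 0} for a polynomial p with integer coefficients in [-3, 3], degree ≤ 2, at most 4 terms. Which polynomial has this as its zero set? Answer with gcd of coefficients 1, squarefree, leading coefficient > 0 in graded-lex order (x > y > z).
Degree: the shape is more complex than any degree-1 surface, so deg p = 2.
From the visible intercepts: every point of the y-axis in the box is on the surface; the visible x-axis segment lies entirely on the surface; one z-axis crossing is at z = 0.
Solving for integer coefficients yields p as stated.

x*y + x*z - z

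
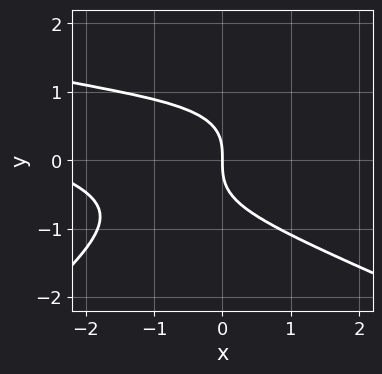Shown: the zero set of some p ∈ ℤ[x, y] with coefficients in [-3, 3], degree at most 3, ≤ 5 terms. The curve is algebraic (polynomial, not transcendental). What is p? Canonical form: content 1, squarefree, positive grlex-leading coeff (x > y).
deg p = 3. The shape is more complex than any degree-2 curve.
Observable constraints: it crosses the y-axis at the gridline y = 0; one x-axis crossing is at x = 0.
Assembling these constraints gives the stated polynomial.

x^2*y + x*y^2 - 3*y^3 - x^2 - 3*x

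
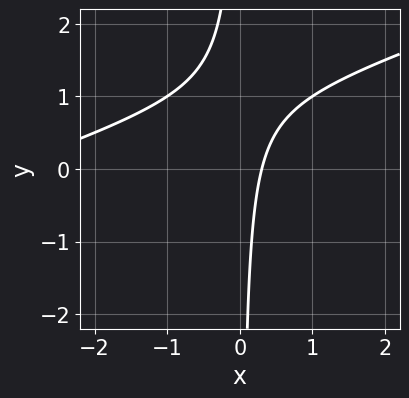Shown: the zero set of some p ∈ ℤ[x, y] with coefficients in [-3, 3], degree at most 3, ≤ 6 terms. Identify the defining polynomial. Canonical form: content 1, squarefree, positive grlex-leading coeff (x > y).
(a) deg p = 2. The shape is more complex than any degree-1 curve.
(b) Against the integer gridlines: it misses every integer gridline on the y-axis.
(c) Matching integer coefficients to the picture gives p.

x^2 - 3*x*y + 3*x - 1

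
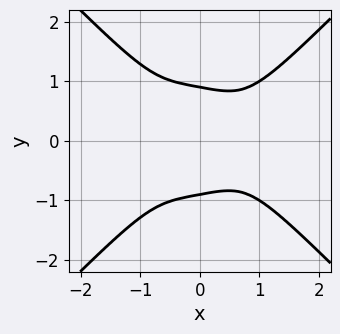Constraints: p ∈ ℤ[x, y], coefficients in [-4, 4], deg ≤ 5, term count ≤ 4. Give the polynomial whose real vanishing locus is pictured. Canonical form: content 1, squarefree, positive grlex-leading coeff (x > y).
(a) The degree is 4 — the shape is more complex than any degree-3 curve.
(b) Symmetries: the y ↦ −y reflection is a symmetry, so y appears only in even powers.
(c) Reading off the gridlines: no x-intercept at any integer in the box.
(d) Fitting integer coefficients to these (and the overall shape) gives p.

3*x^4 - 3*y^4 - 2*x*y^2 + 2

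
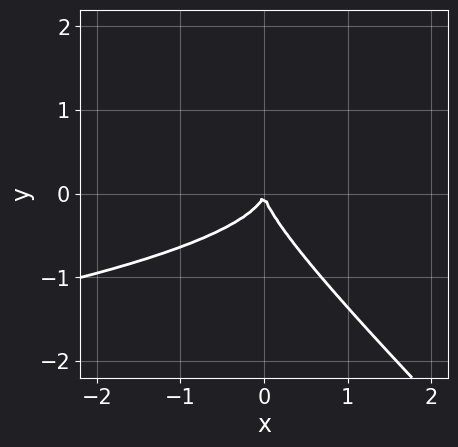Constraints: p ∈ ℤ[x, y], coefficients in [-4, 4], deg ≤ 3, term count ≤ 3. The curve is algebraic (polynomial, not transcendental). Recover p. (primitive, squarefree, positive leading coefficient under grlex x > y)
(a) The degree is 3 — no degree-2 curve has this shape.
(b) Reading off the gridlines: it crosses the y-axis at the gridline y = 0; one x-axis crossing is at x = 0.
(c) Fitting integer coefficients to these (and the overall shape) gives p.

3*x*y^2 + 3*y^3 + 2*x^2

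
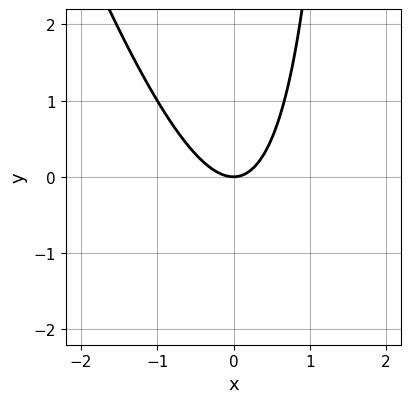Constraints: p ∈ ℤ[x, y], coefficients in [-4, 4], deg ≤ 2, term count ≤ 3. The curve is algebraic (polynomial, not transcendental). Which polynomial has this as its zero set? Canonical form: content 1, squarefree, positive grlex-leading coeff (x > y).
deg p = 2. A generic line meets the curve in up to 2 points.
From the visible intercepts: one y-axis crossing is at y = 0; it meets the x-axis at x = 0 (among the integer gridlines).
Together with the visible shape, these determine p as stated.

3*x^2 + x*y - 2*y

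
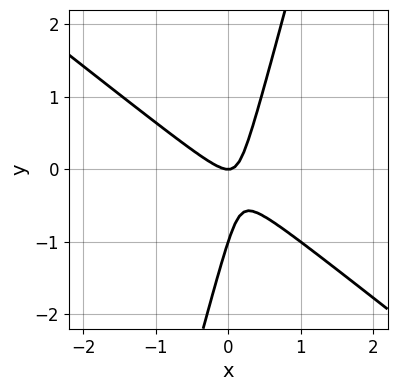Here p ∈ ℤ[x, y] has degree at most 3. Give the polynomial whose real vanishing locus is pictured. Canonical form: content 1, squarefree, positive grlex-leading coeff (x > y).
Degree: no degree-1 curve has this shape, so deg p = 2.
From the visible intercepts: one x-axis crossing is at x = 0; the y-axis gridline crossings are at y ∈ {-1, 0}.
Assembling these constraints gives the stated polynomial.

3*x^2 + 3*x*y - y^2 - y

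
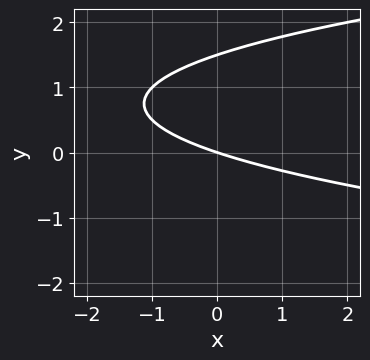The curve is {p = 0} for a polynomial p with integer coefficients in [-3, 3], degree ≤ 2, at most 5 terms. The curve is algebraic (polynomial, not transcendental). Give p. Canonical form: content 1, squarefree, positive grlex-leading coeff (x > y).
Degree: the shape is more complex than any degree-1 curve, so deg p = 2.
Observable constraints: it meets the x-axis at x = 0 (among the integer gridlines); it meets the y-axis at y = 0 (among the integer gridlines).
Matching integer coefficients to the picture gives p.

2*y^2 - x - 3*y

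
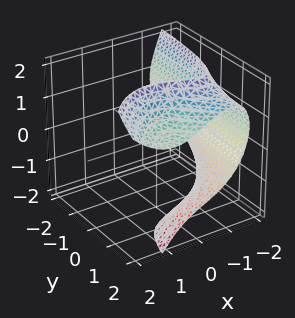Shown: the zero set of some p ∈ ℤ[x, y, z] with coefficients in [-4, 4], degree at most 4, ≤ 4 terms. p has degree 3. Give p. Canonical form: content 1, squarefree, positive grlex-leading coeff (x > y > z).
x^3 - x*y*z - y*z^2 + 3

1. The degree is 3 — the shape is more complex than any degree-2 surface.
2. Against the integer gridlines: no z-intercept at any integer in the box; no y-intercept at any integer in the box.
3. Solving for integer coefficients yields p as stated.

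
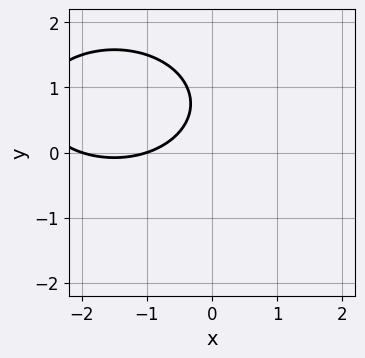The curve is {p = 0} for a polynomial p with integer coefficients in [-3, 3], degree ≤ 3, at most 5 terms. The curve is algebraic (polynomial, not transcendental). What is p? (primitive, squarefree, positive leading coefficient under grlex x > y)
x^2 + 2*y^2 + 3*x - 3*y + 2

Degree: the shape is more complex than any degree-1 curve, so deg p = 2.
Checking where it meets the axes: the curve avoids every integer y-axis point in the box; the x-axis gridline crossings are at x ∈ {-2, -1}.
Solving for integer coefficients yields p as stated.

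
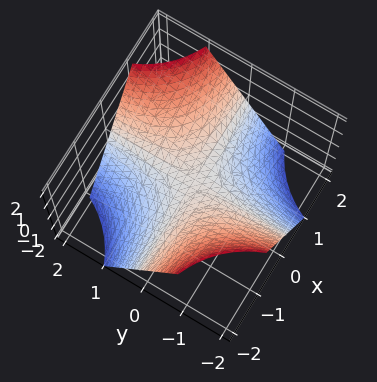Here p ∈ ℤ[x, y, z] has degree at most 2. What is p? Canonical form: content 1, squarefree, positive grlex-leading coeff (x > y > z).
x*y - z

The degree is 2 — a saddle surface; a quadric.
Reading off the gridlines: every point of the x-axis in the box is on the surface; it crosses the z-axis at the gridline z = 0; every point of the y-axis in the box is on the surface.
Putting this together gives p.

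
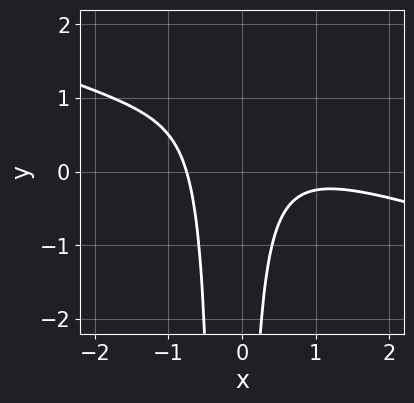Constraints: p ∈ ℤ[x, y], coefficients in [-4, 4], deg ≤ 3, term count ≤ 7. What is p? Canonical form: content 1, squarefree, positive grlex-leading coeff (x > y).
x^3 + 3*x^2*y - x^2 + x*y + 1

deg p = 3. No degree-2 curve has this shape.
From the visible intercepts: it misses every integer gridline on the y-axis.
Assembling these constraints gives the stated polynomial.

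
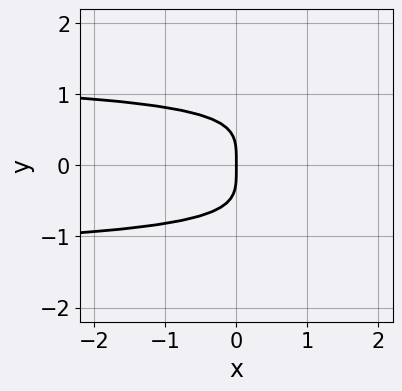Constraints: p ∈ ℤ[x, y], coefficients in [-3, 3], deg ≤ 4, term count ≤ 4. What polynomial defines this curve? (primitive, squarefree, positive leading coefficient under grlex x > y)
3*y^4 - x*y^2 + 2*x

(a) The degree is 4 — the shape is more complex than any degree-3 curve.
(b) Symmetries: the y ↦ −y reflection is a symmetry, so y appears only in even powers.
(c) From the axis intercepts and sections: it meets the x-axis at x = 0 (among the integer gridlines); one y-axis crossing is at y = 0.
(d) Solving for integer coefficients yields p as stated.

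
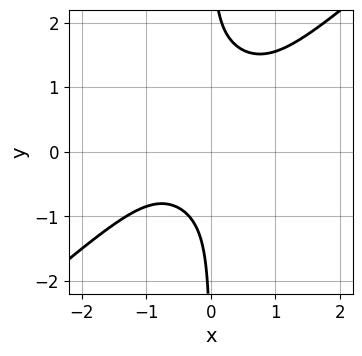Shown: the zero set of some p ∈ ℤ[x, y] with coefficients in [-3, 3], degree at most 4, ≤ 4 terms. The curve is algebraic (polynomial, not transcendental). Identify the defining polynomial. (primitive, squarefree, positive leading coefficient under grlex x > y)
2*x^4 - 3*x*y^3 + 3*x*y^2 + 2

First, degree: a generic line meets the curve in up to 4 points, so deg p = 4.
Then, reading off the gridlines: no y-intercept at any integer in the box; no x-intercept at any integer in the box.
Finally, putting this together gives p.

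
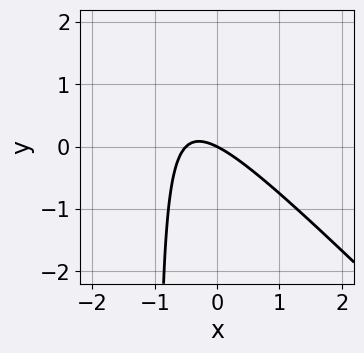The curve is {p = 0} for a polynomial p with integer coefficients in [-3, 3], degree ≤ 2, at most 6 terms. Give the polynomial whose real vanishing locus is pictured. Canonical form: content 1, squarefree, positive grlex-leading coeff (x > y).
First, deg p = 2.
Then, from the visible intercepts: it crosses the x-axis at the gridline x = 0; one y-axis crossing is at y = 0.
Finally, assembling these constraints gives the stated polynomial.

2*x^2 + 2*x*y + x + 2*y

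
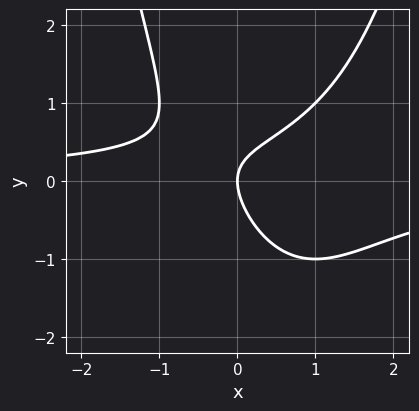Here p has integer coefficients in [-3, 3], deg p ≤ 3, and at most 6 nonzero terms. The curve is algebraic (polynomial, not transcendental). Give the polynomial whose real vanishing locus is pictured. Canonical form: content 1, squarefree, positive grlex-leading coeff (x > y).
x^2*y - x*y - y^2 + x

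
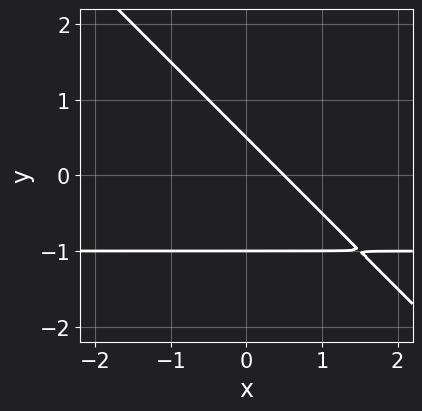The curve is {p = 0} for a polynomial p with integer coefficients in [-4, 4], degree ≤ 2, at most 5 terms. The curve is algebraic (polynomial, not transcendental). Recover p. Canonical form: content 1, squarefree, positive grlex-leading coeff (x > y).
2*x*y + 2*y^2 + 2*x + y - 1

First, deg p = 2. The shape is more complex than any degree-1 curve.
Next, checking where it meets the axes: it meets the y-axis at y = -1 (among the integer gridlines).
Finally, fitting integer coefficients to these (and the overall shape) gives p.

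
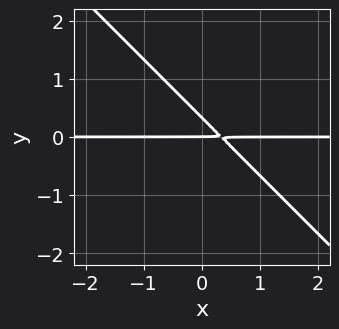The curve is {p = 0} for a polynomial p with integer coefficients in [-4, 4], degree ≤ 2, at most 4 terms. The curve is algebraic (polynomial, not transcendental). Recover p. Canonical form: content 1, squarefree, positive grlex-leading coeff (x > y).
First, deg p = 2. No degree-1 curve has this shape.
Next, observable constraints: it crosses the y-axis at the gridline y = 0; every point of the x-axis in the box is on the curve.
Finally, solving for integer coefficients yields p as stated.

3*x*y + 3*y^2 - y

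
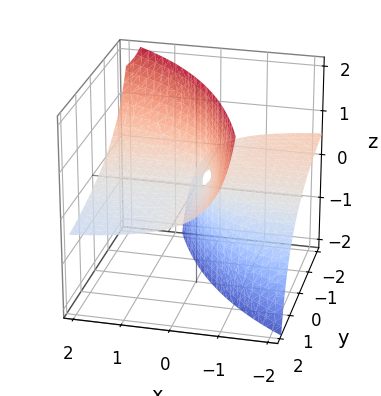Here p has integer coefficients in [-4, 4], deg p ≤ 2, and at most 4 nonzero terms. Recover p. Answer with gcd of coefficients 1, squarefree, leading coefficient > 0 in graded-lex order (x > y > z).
x*y + 3*x*z + 2*y*z + z

deg p = 2. A generic line meets the surface in up to 2 points.
Observable constraints: the visible x-axis segment lies entirely on the surface; every point of the y-axis in the box is on the surface; one z-axis crossing is at z = 0.
Fitting integer coefficients to these (and the overall shape) gives p.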